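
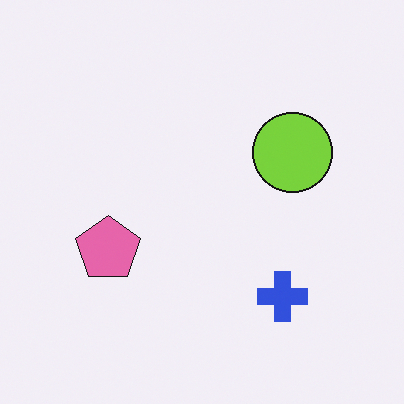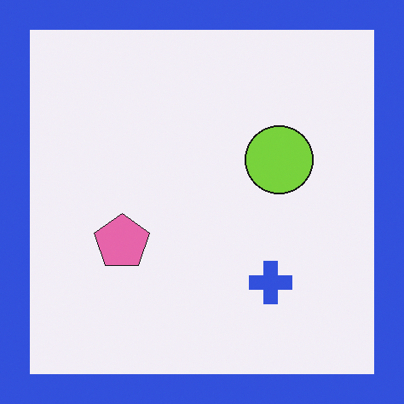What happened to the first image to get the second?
It was framed with a blue border.

A solid blue frame runs around the edge of the second image, with the content slightly shrunk inside it.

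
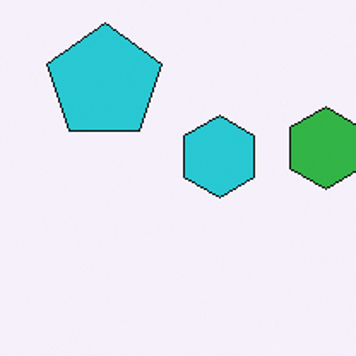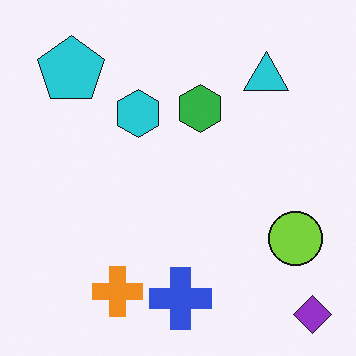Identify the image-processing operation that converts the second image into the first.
It was cropped tightly and scaled back up.

The visible shapes are larger and the field of view is narrower; shapes near the original edges may be partly or wholly outside the frame — a crop-and-rescale.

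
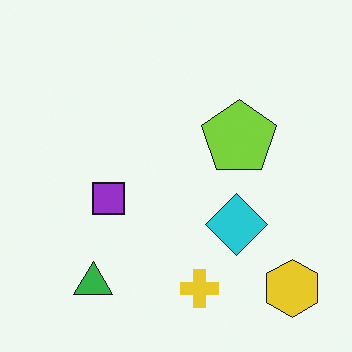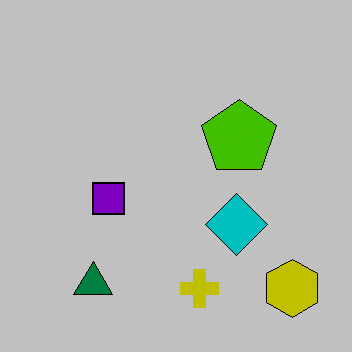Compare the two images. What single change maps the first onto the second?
The second image is the first aggressively posterized.

Each flat color has snapped to a coarser quantized level — most visibly, the near-white background has dropped to a flat grey.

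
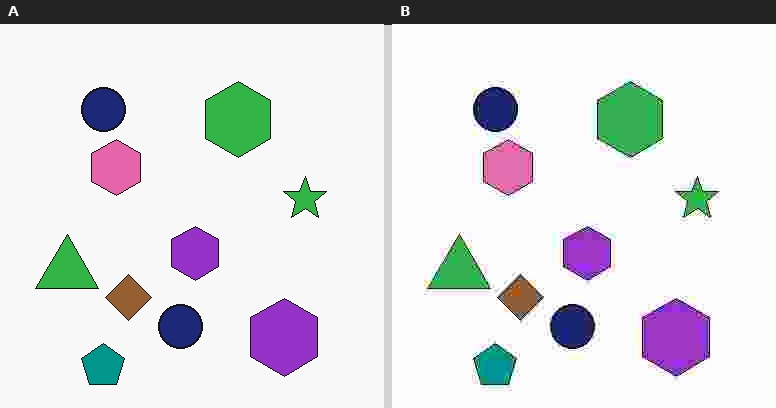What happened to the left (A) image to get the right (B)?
The transformation is: degraded with heavy JPEG compression.

Blocky 8×8 compression artifacts appear around shape edges and the flat background shows ringing — characteristic JPEG degradation.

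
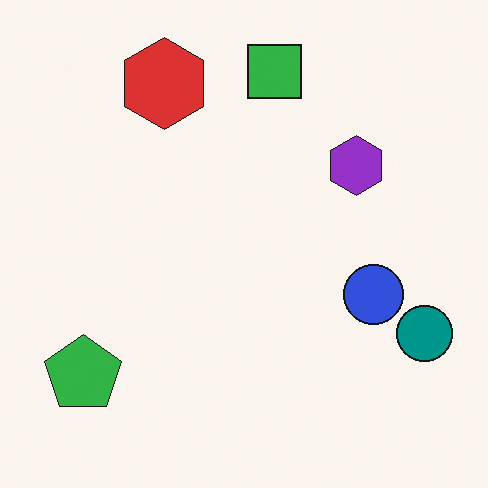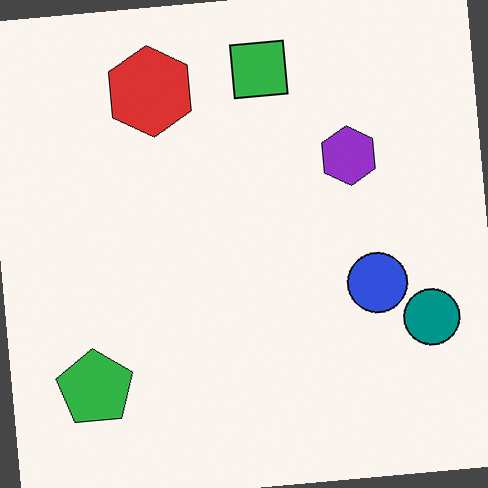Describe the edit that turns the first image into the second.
The second image is the first rotated counter-clockwise by a small amount.

Every shape is tilted by the same angle and the image corners show triangular fill wedges — a whole-image rotation by a non-right angle.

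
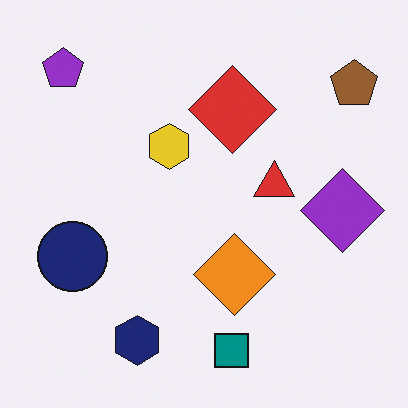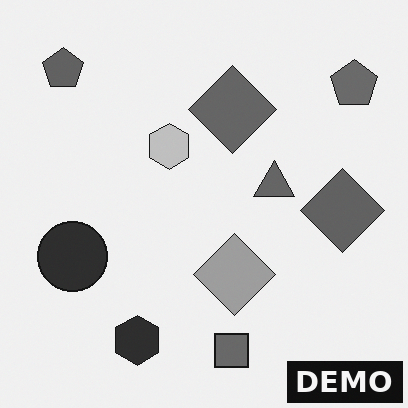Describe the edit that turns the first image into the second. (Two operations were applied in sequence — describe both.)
The transformation is: converted to grayscale, then watermarked with the text "DEMO" in the lower-right corner.

All color is removed — every shape is now a shade of grey. A dark label reading "DEMO" appears in the lower-right corner.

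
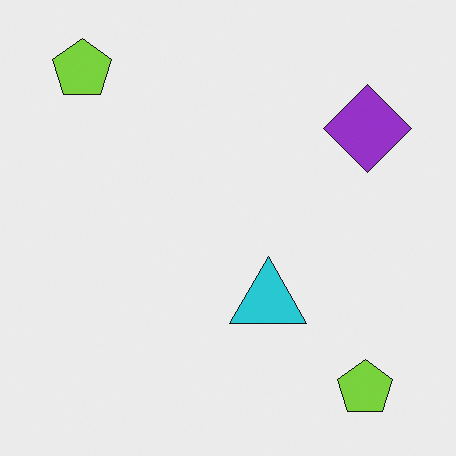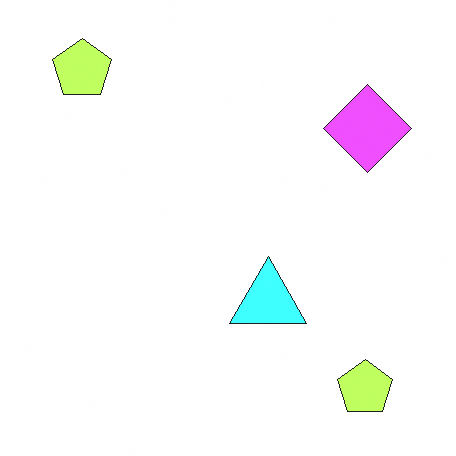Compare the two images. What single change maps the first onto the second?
It was noticeably brightened.

Every pixel — background and shapes alike — is uniformly brightened.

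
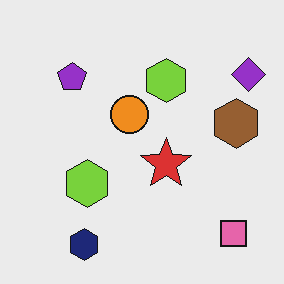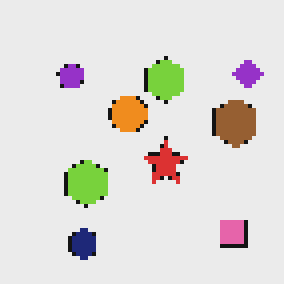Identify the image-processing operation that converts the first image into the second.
This is the original image mildly pixelated.

Shapes are reduced to large square blocks; fine edges and outlines are lost — a downscale-then-upscale (mosaic) effect.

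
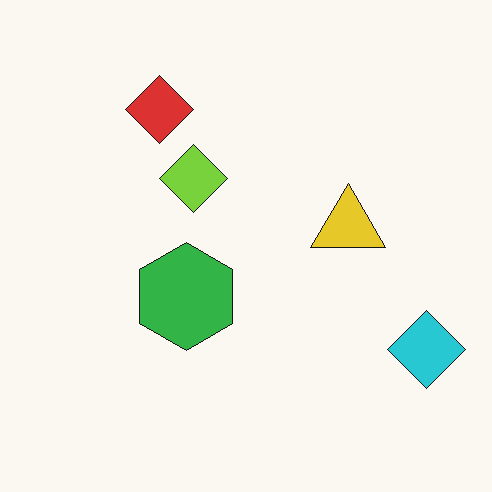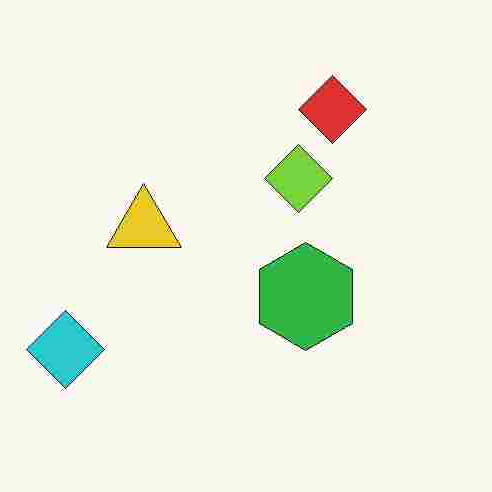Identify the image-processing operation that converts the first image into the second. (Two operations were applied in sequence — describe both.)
The transformation is: heavily JPEG-compressed with obvious blocking artifacts, then flipped horizontally (left ↔ right).

Blocky 8×8 compression artifacts appear around shape edges and the flat background shows ringing — characteristic JPEG degradation. The cyan diamond is in the bottom-right of the first image and the bottom-left of the second — shapes on opposite sides of the vertical midline have swapped in a mirror flip.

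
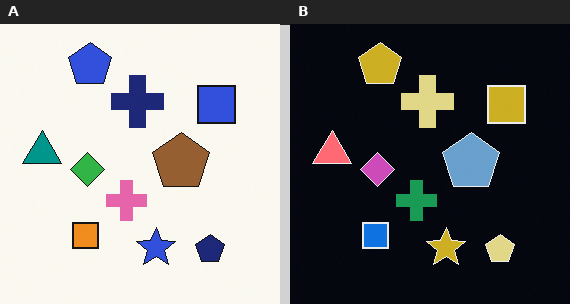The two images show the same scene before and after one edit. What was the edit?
The image was color-inverted (negative).

The light background has become dark and every shape's color is its complement — a photographic negative.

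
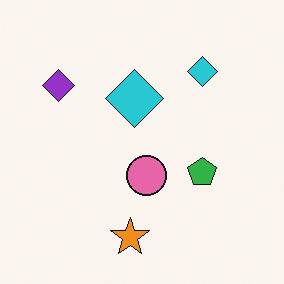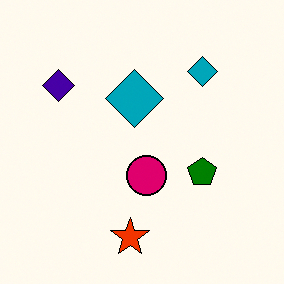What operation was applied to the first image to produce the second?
The second image is the first given much higher contrast.

Tones are pushed away from mid-grey across the whole image — a global contrast change.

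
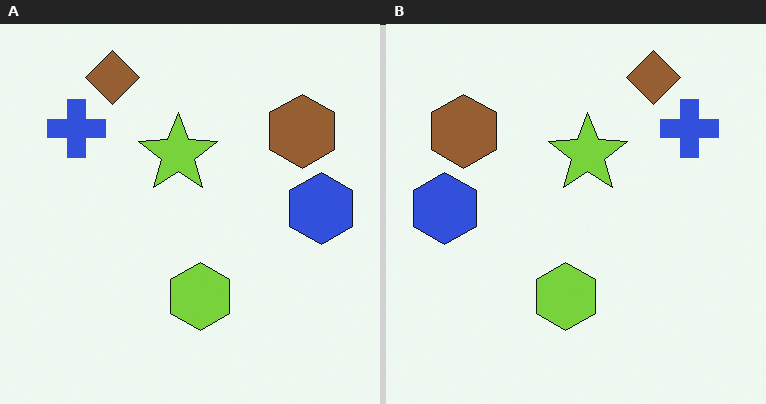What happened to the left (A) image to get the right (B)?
This is the original image flipped horizontally (left ↔ right).

The blue hexagon is in the right of the left (A) image and the left of the right (B) — shapes on opposite sides of the vertical midline have swapped in a mirror flip.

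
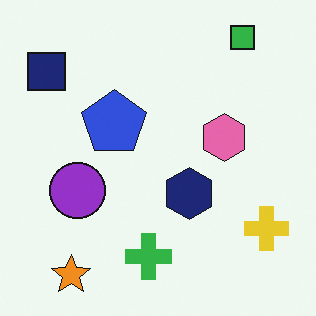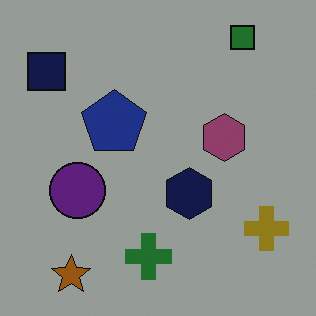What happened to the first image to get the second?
It was darkened a lot.

Every pixel — background and shapes alike — is uniformly darkened.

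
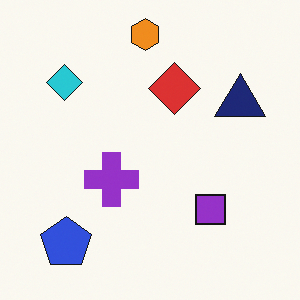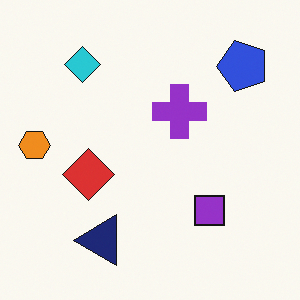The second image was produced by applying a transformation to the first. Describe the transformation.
The second image is the first transposed (reflected across the top-left ↔ bottom-right diagonal).

Shapes have swapped their row and column positions — what was in the top-right is now in the bottom-left — a diagonal reflection.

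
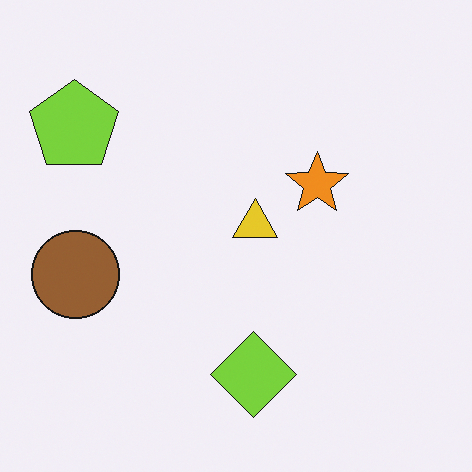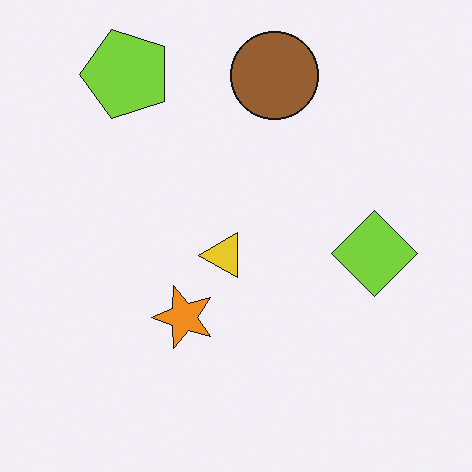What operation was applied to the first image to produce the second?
This is the original image transposed (reflected across the top-left ↔ bottom-right diagonal).

Shapes have swapped their row and column positions — what was in the top-right is now in the bottom-left — a diagonal reflection.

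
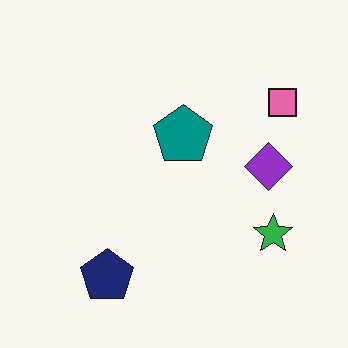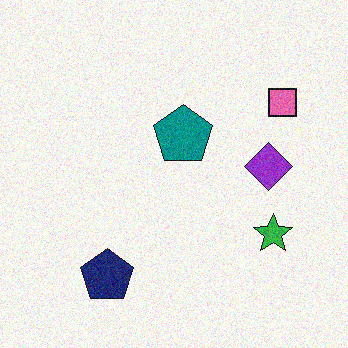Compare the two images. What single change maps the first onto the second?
It was degraded with visible gaussian noise.

Random speckle covers the whole image, including the flat background.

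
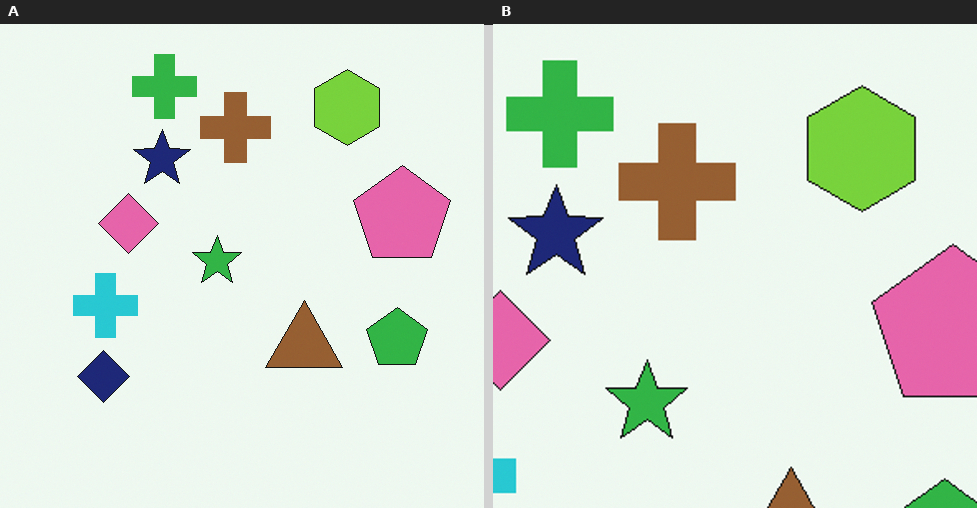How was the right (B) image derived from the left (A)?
The image was cropped to a noticeably smaller region and rescaled.

The visible shapes are larger and the field of view is narrower; shapes near the original edges may be partly or wholly outside the frame — a crop-and-rescale.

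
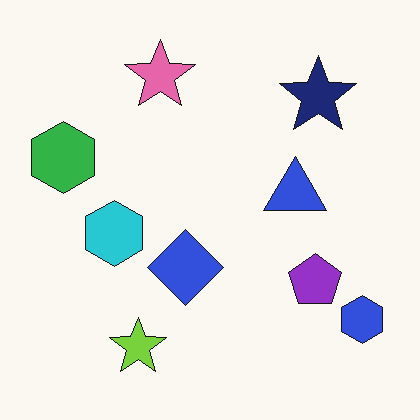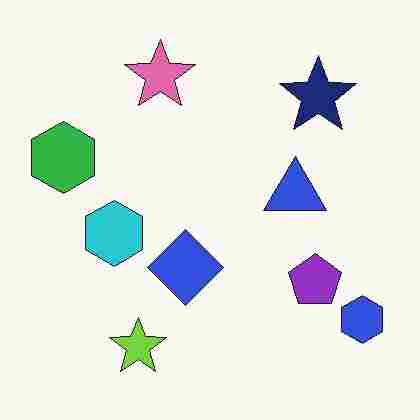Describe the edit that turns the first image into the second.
Degraded with heavy JPEG compression.

Blocky 8×8 compression artifacts appear around shape edges and the flat background shows ringing — characteristic JPEG degradation.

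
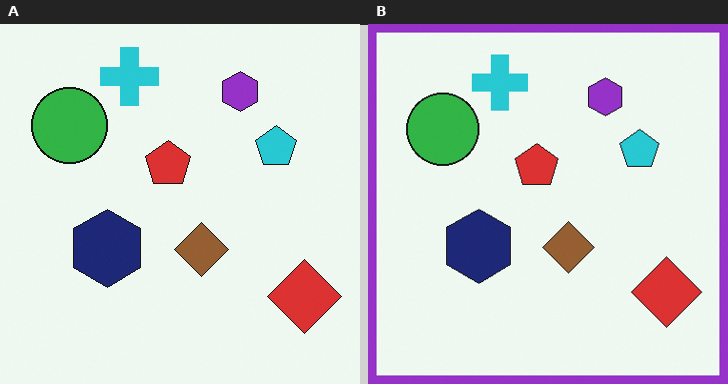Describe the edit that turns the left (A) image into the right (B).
The transformation is: framed with a purple border.

A solid purple frame runs around the edge of the right (B) image, with the content slightly shrunk inside it.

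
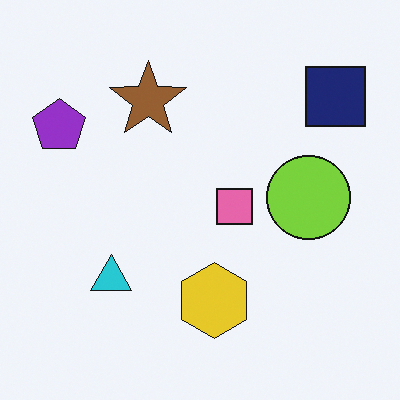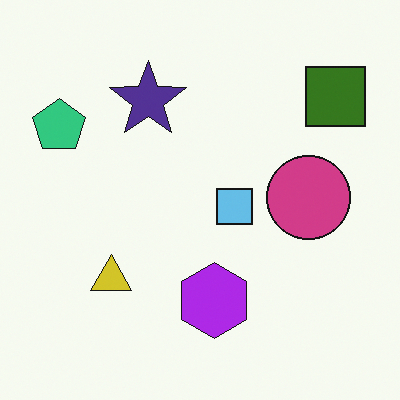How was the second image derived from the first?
Hue-shifted through roughly half the color wheel.

Every shape's color has rotated by the same amount around the hue wheel — a uniform hue shift.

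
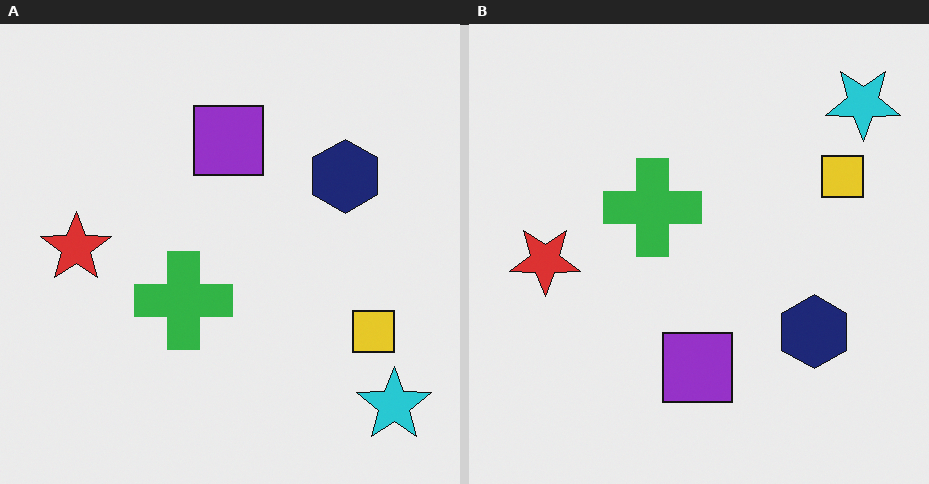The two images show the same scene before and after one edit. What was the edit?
The image was flipped vertically (top ↔ bottom).

The cyan star is in the bottom-right of the left (A) image and the top-right of the right (B) — shapes on opposite sides of the horizontal midline have swapped in a mirror flip.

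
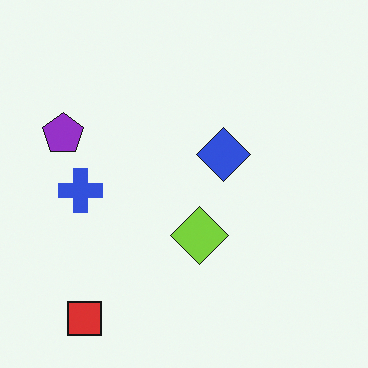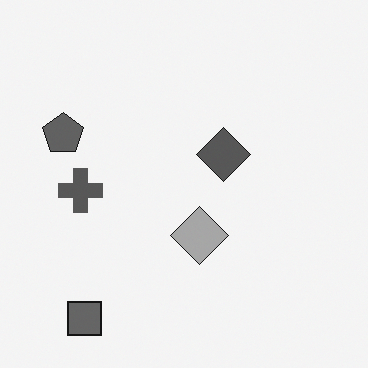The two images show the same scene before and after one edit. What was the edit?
Converted to grayscale.

All color is removed — every shape is now a shade of grey.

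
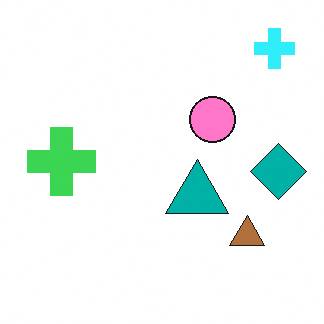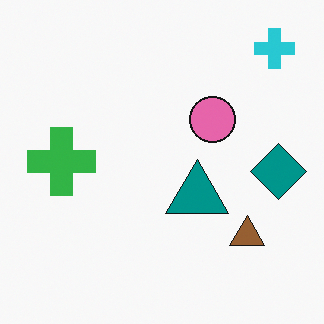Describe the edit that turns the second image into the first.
It was slightly brightened.

Every pixel — background and shapes alike — is uniformly brightened.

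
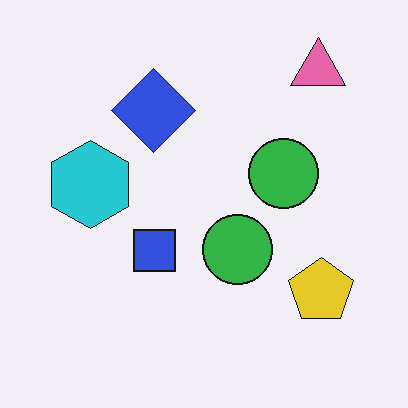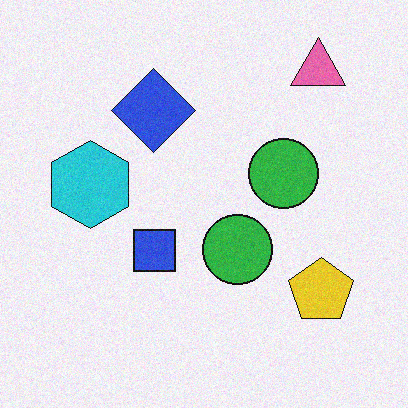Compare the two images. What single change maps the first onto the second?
Degraded with subtle gaussian noise.

Random speckle covers the whole image, including the flat background.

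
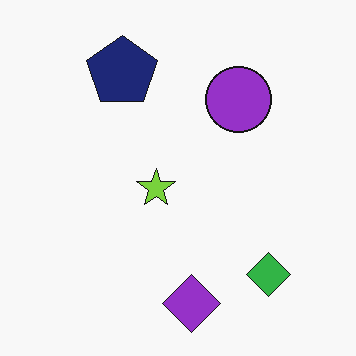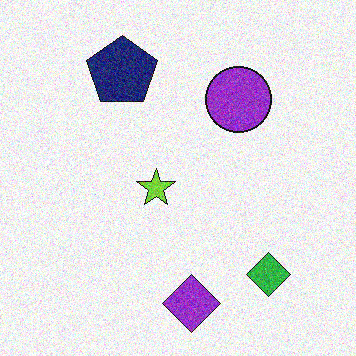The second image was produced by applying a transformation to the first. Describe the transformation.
It was degraded with moderate additive noise.

Random speckle covers the whole image, including the flat background.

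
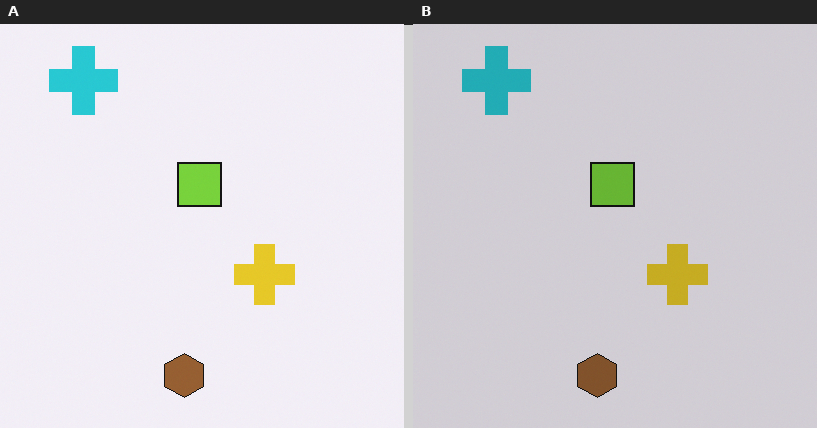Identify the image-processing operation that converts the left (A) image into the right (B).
The image was slightly darkened.

Every pixel — background and shapes alike — is uniformly darkened.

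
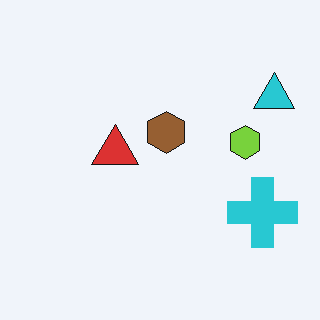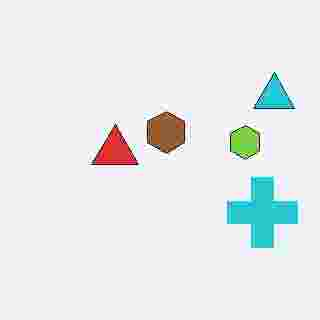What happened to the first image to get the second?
Heavily JPEG-compressed with obvious blocking artifacts.

Blocky 8×8 compression artifacts appear around shape edges and the flat background shows ringing — characteristic JPEG degradation.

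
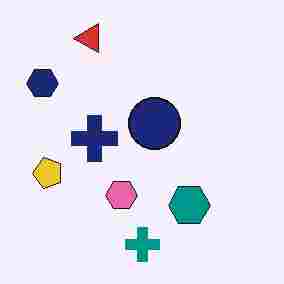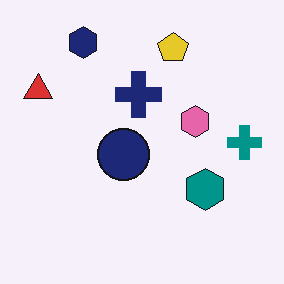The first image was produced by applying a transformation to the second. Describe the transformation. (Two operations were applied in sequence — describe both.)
The image was degraded with heavy JPEG compression, then transposed (reflected across the top-left ↔ bottom-right diagonal).

Blocky 8×8 compression artifacts appear around shape edges and the flat background shows ringing — characteristic JPEG degradation. Shapes have swapped their row and column positions — what was in the top-right is now in the bottom-left — a diagonal reflection.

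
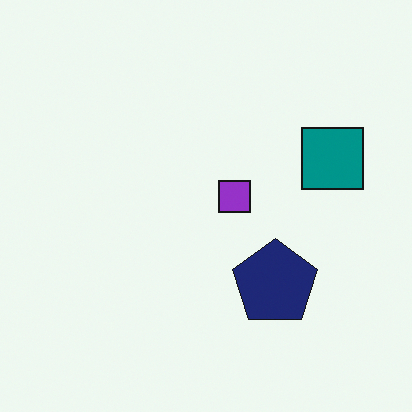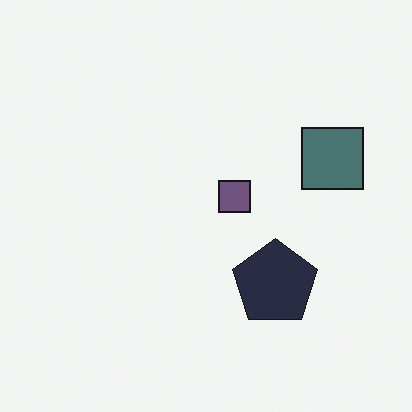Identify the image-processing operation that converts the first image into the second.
The second image is the first heavily desaturated.

All colors are more muted and greyish — a global saturation change.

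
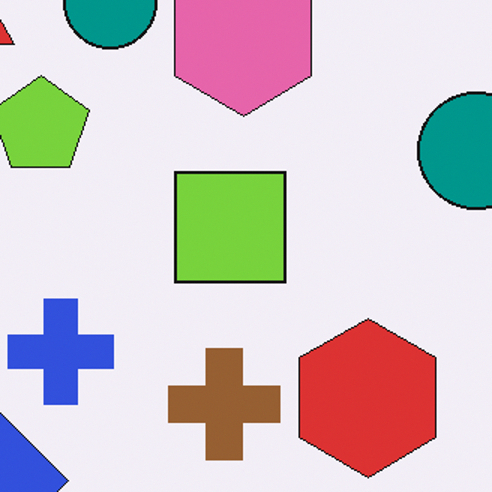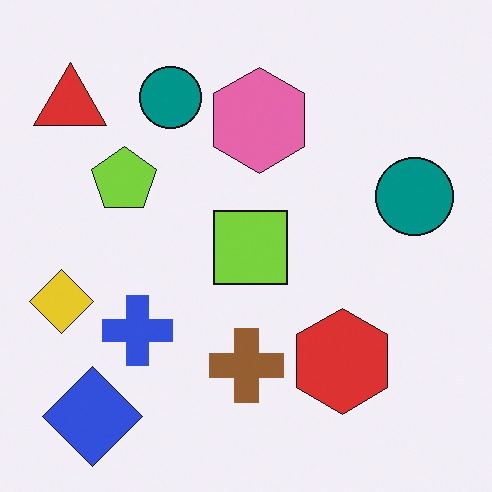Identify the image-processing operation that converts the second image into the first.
Cropped to a modestly smaller region and rescaled.

The visible shapes are larger and the field of view is narrower; shapes near the original edges may be partly or wholly outside the frame — a crop-and-rescale.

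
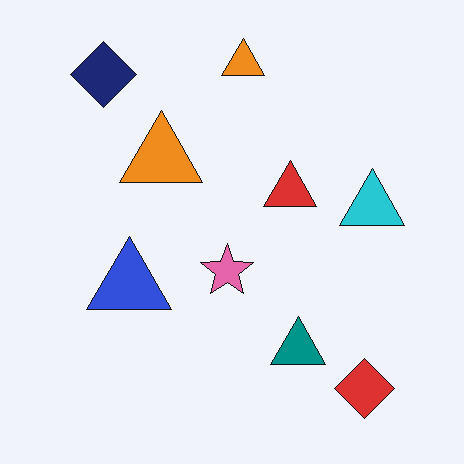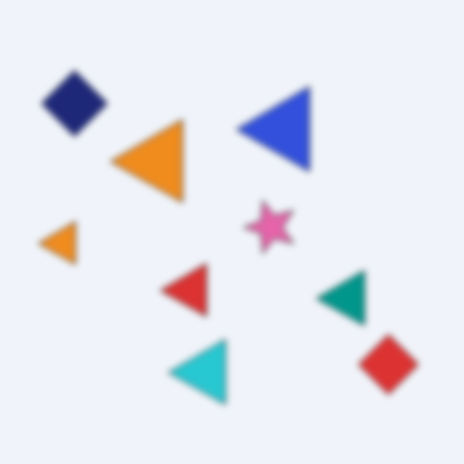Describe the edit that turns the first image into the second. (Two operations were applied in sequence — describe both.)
This is the original image noticeably gaussian-blurred, then transposed (reflected across the top-left ↔ bottom-right diagonal).

Shape edges and outlines are uniformly softened across the whole image. Shapes have swapped their row and column positions — what was in the top-right is now in the bottom-left — a diagonal reflection.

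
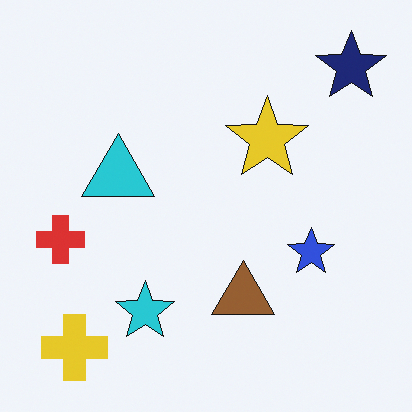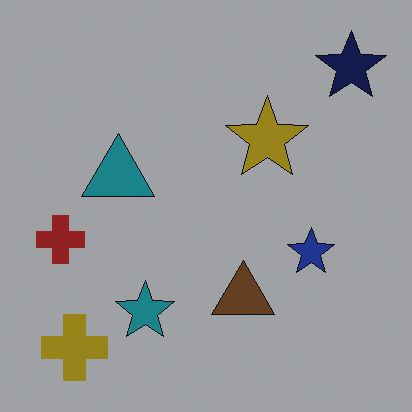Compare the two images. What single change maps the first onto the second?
The second image is the first substantially darkened.

Every pixel — background and shapes alike — is uniformly darkened.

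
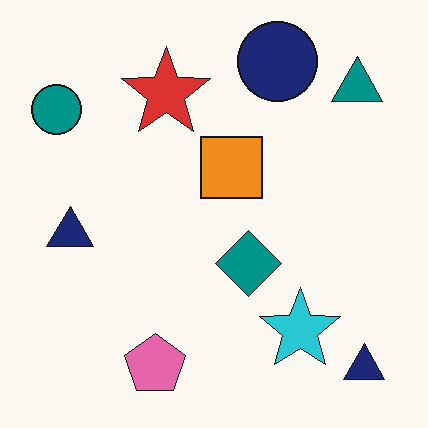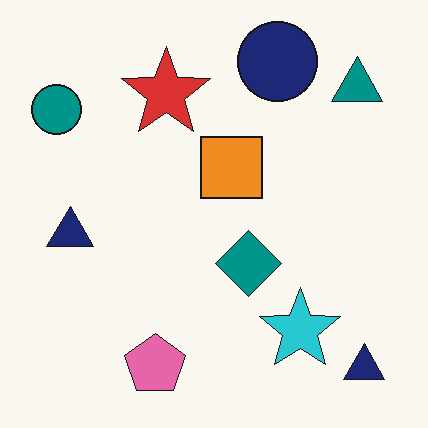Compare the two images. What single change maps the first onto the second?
The image was JPEG-compressed with visible artifacts.

Blocky 8×8 compression artifacts appear around shape edges and the flat background shows ringing — characteristic JPEG degradation.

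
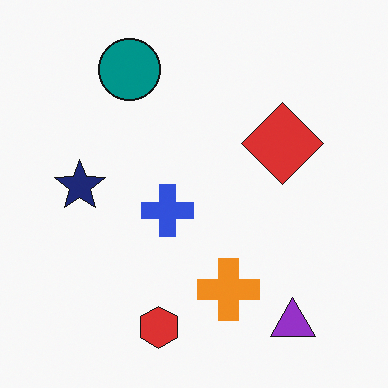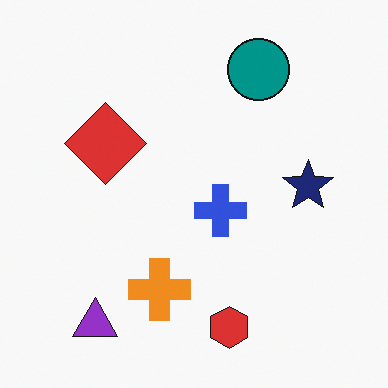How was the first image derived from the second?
This is the original image flipped horizontally (left ↔ right).

The navy star is in the right of the second image and the left of the first — shapes on opposite sides of the vertical midline have swapped in a mirror flip.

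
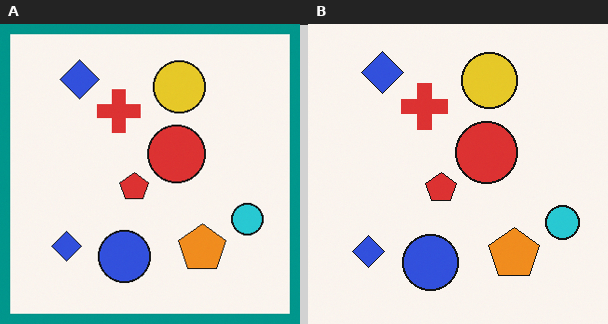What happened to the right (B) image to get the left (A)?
It was framed with a teal border.

A solid teal frame runs around the edge of the left (A) image, with the content slightly shrunk inside it.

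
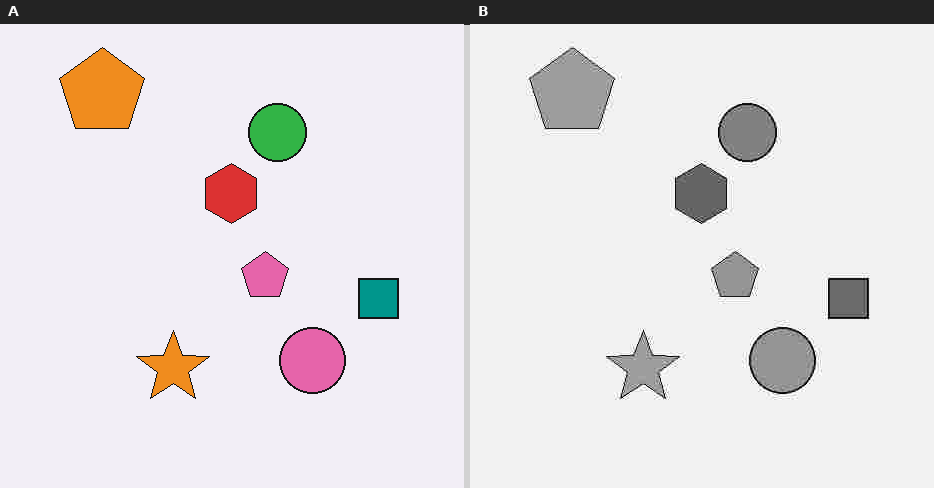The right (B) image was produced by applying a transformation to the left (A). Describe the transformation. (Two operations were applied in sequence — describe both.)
Converted to grayscale, then degraded with heavy JPEG compression.

All color is removed — every shape is now a shade of grey. Blocky 8×8 compression artifacts appear around shape edges and the flat background shows ringing — characteristic JPEG degradation.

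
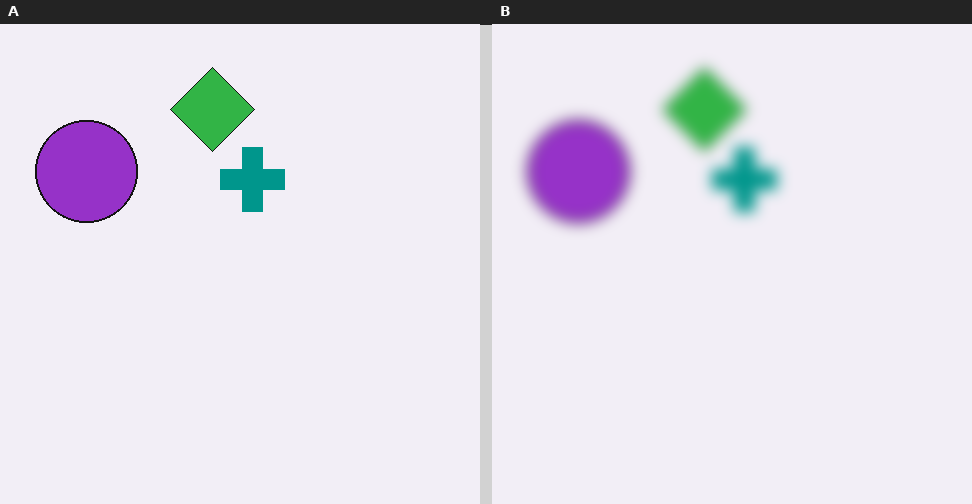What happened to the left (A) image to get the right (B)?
The right (B) image is the left (A) strongly gaussian-blurred.

Shape edges and outlines are uniformly softened across the whole image.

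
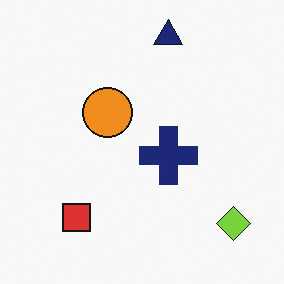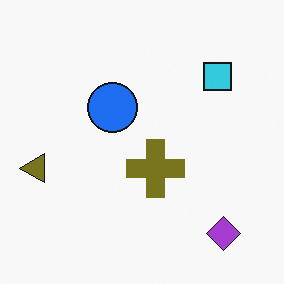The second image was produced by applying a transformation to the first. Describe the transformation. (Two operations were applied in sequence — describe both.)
This is the original image hue-shifted through roughly half the color wheel, then transposed (reflected across the top-left ↔ bottom-right diagonal).

Every shape's color has rotated by the same amount around the hue wheel — a uniform hue shift. Shapes have swapped their row and column positions — what was in the top-right is now in the bottom-left — a diagonal reflection.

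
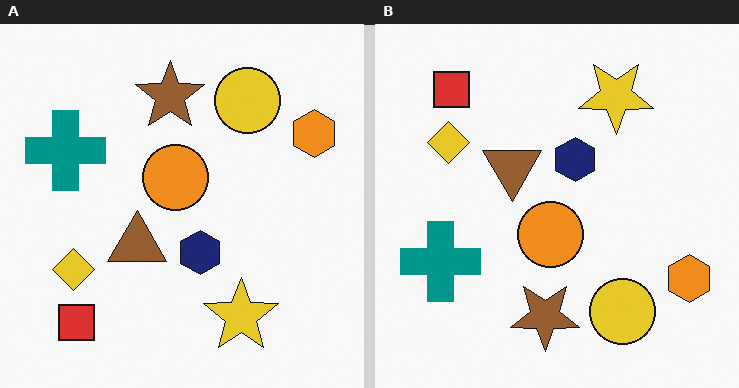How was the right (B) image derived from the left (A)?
The transformation is: flipped vertically (top ↔ bottom).

The red square is in the bottom-left of the left (A) image and the top-left of the right (B) — shapes on opposite sides of the horizontal midline have swapped in a mirror flip.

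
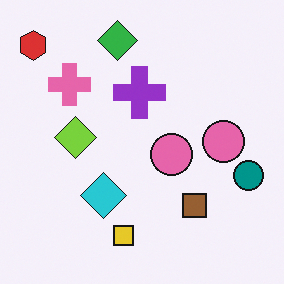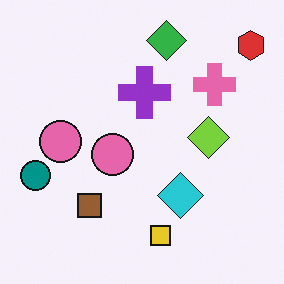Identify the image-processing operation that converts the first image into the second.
Flipped horizontally (left ↔ right).

The red hexagon is in the top-left of the first image and the top-right of the second — shapes on opposite sides of the vertical midline have swapped in a mirror flip.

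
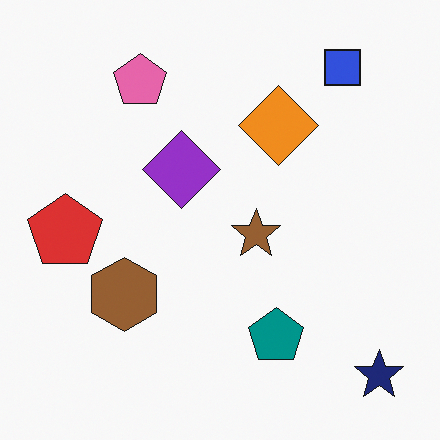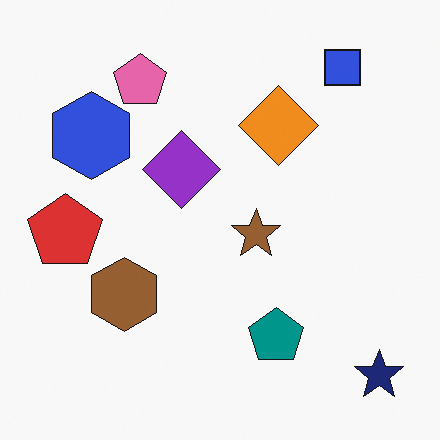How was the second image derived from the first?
It was overlaid with an additional blue hexagon.

A blue hexagon appears in the second image that is absent from the first.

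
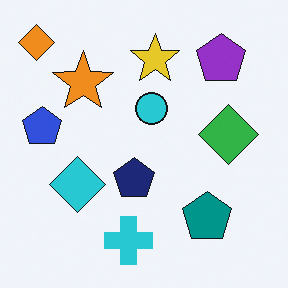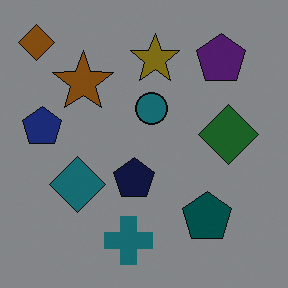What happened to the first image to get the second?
The image was substantially darkened.

Every pixel — background and shapes alike — is uniformly darkened.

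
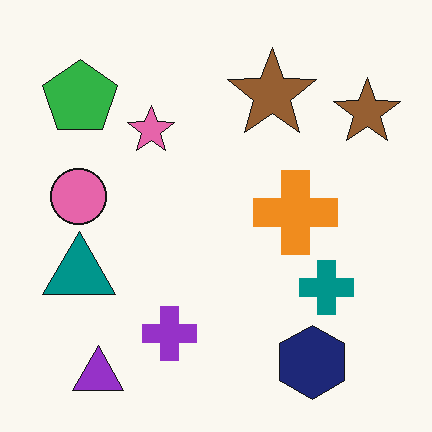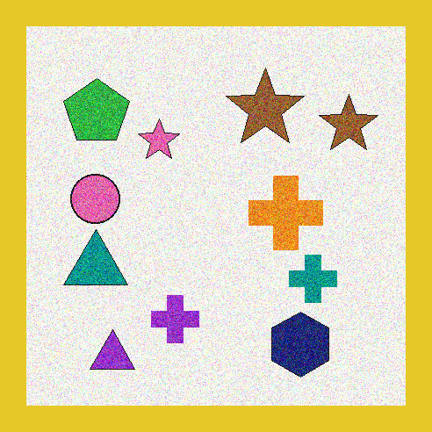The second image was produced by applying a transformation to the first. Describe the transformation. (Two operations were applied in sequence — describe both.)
It was degraded with a thick layer of grain, then framed with a yellow border.

Random speckle covers the whole image, including the flat background. A solid yellow frame runs around the edge of the second image, with the content slightly shrunk inside it.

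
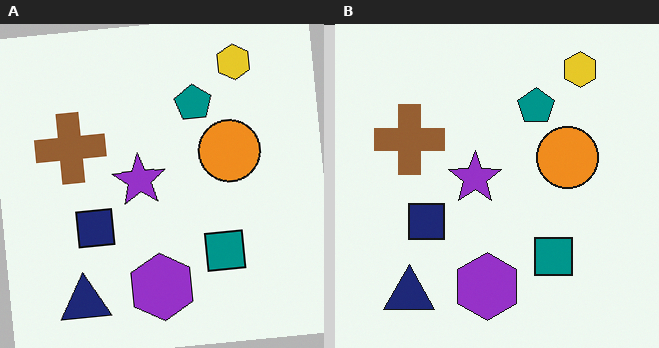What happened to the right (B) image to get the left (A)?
This is the original image rotated counter-clockwise by a slight angle.

Every shape is tilted by the same angle and the image corners show triangular fill wedges — a whole-image rotation by a non-right angle.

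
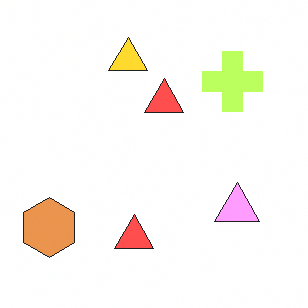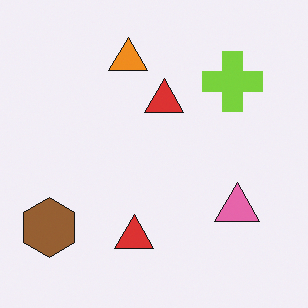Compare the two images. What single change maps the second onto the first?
Substantially brightened.

Every pixel — background and shapes alike — is uniformly brightened.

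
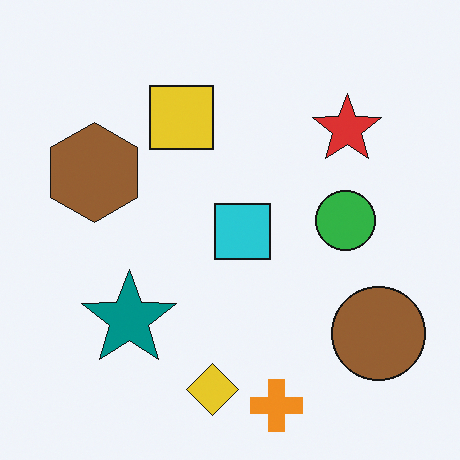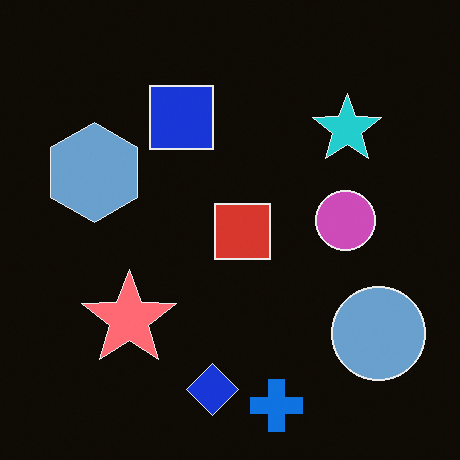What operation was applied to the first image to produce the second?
The second image is the first color-inverted (negative).

The light background has become dark and every shape's color is its complement — a photographic negative.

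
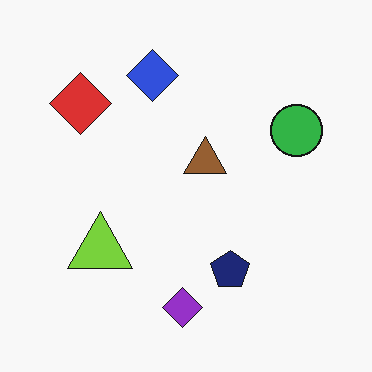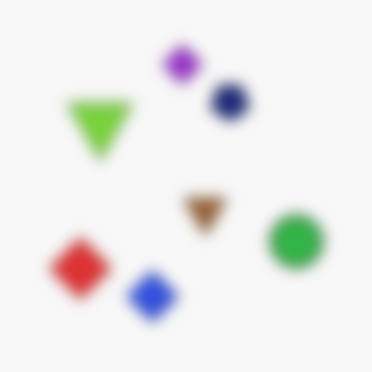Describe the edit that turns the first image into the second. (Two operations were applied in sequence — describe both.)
The transformation is: flipped vertically (top ↔ bottom), then strongly gaussian-blurred.

The purple diamond is in the bottom of the first image and the top of the second — shapes on opposite sides of the horizontal midline have swapped in a mirror flip. Shape edges and outlines are uniformly softened across the whole image.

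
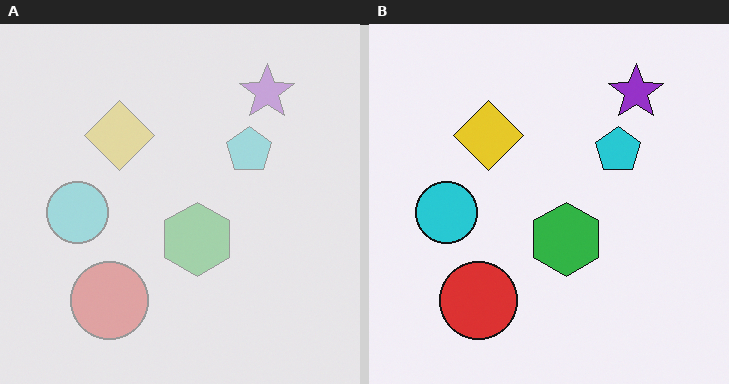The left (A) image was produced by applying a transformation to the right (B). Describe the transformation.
Given much lower contrast.

Tones are pushed toward mid-grey across the whole image — a global contrast change.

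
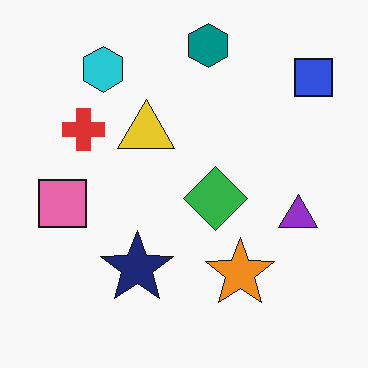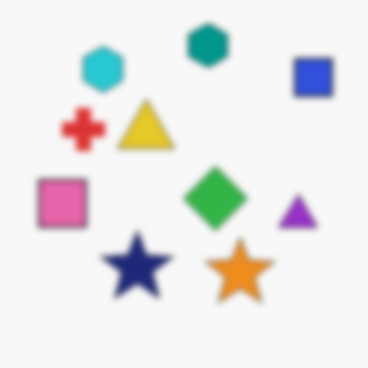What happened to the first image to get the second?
It was moderately blurred.

Shape edges and outlines are uniformly softened across the whole image.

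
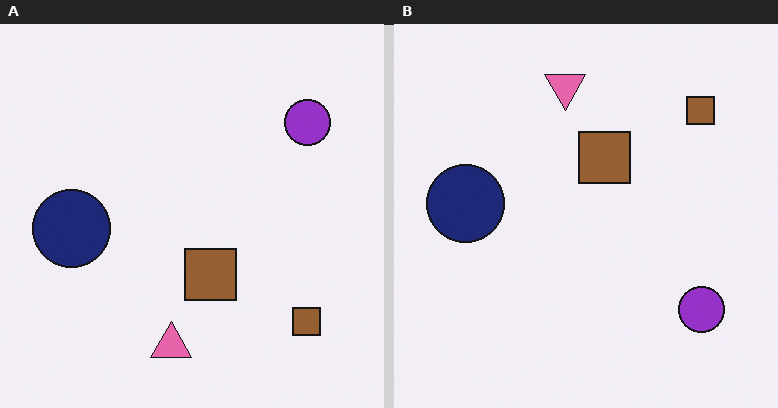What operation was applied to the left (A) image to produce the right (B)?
The transformation is: flipped vertically (top ↔ bottom).

The pink triangle is in the bottom of the left (A) image and the top of the right (B) — shapes on opposite sides of the horizontal midline have swapped in a mirror flip.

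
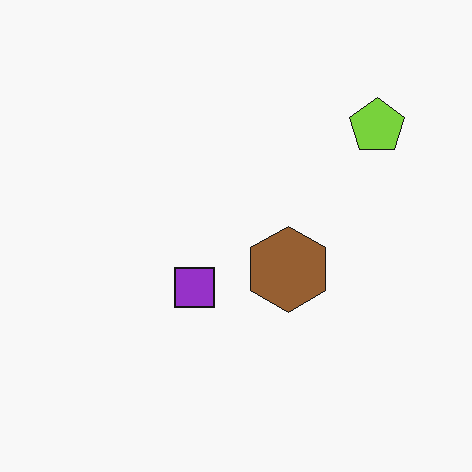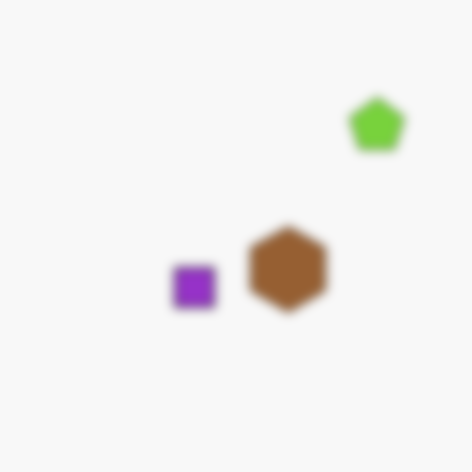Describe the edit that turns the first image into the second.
Strongly gaussian-blurred.

Shape edges and outlines are uniformly softened across the whole image.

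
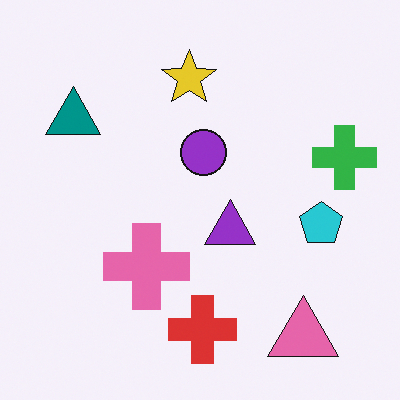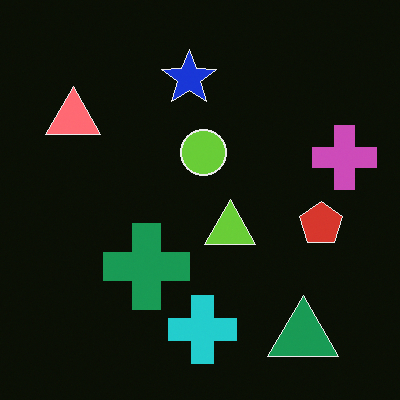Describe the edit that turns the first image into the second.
The second image is the first color-inverted (negative).

The light background has become dark and every shape's color is its complement — a photographic negative.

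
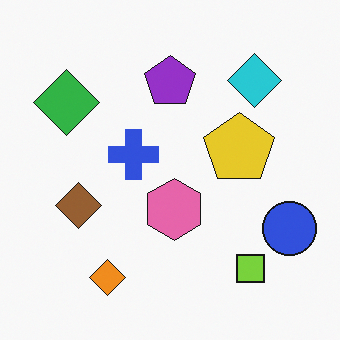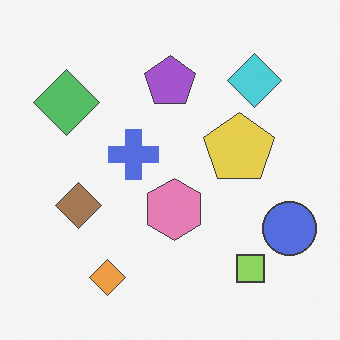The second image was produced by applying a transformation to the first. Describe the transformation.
Given slightly reduced contrast.

Tones are pushed toward mid-grey across the whole image — a global contrast change.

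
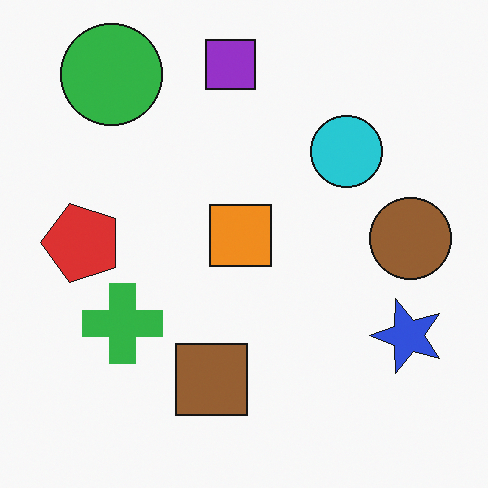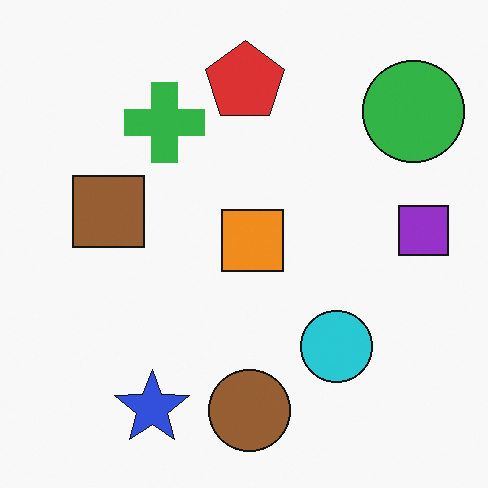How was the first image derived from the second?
The transformation is: rotated 90° counter-clockwise.

The green circle sits in the top-right of the second image and the top-left of the first — consistent with a whole-image 90° counter-clockwise rotation.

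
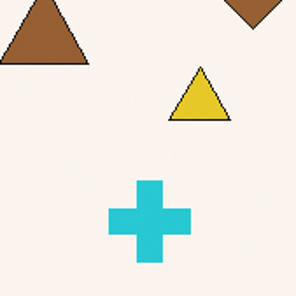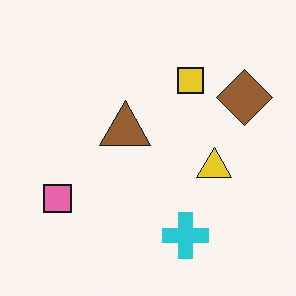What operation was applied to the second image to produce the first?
The first image is the second cropped to a noticeably smaller region and rescaled.

The visible shapes are larger and the field of view is narrower; shapes near the original edges may be partly or wholly outside the frame — a crop-and-rescale.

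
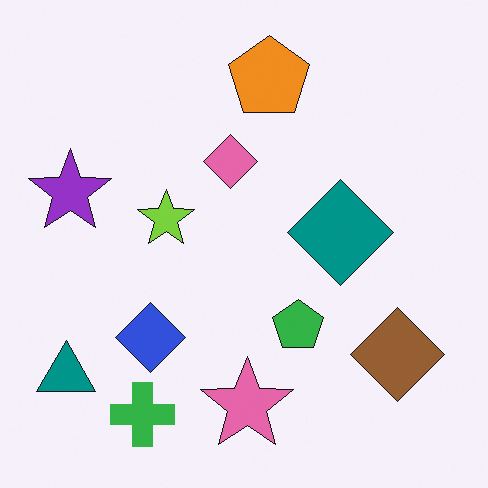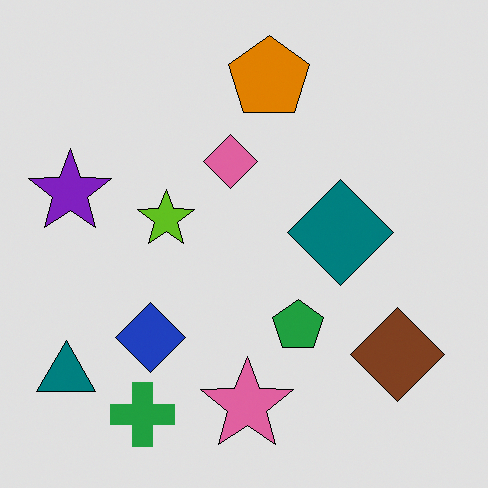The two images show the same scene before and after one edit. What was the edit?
The image was posterized to a reduced palette.

Each flat color has snapped to a coarser quantized level — most visibly, the near-white background has dropped to a flat grey.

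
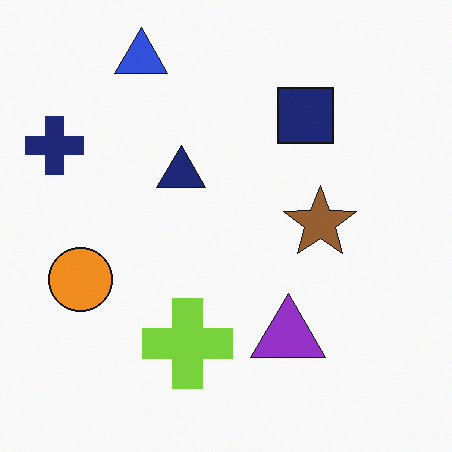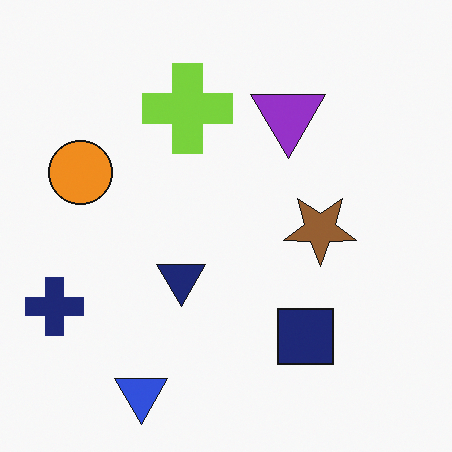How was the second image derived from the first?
The image was flipped vertically (top ↔ bottom).

The blue triangle is in the top-left of the first image and the bottom-left of the second — shapes on opposite sides of the horizontal midline have swapped in a mirror flip.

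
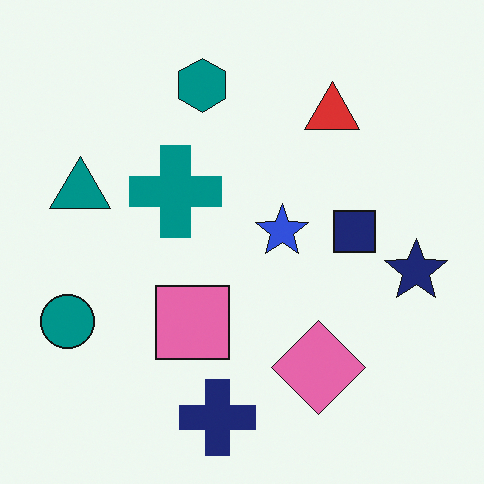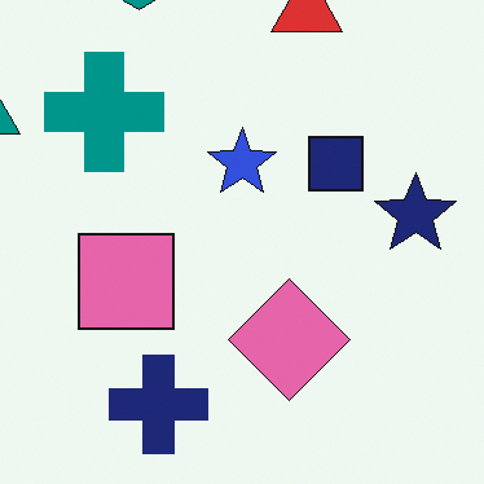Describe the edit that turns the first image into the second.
The image was cropped slightly and scaled back up.

The visible shapes are larger and the field of view is narrower; shapes near the original edges may be partly or wholly outside the frame — a crop-and-rescale.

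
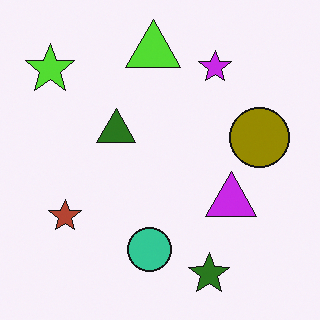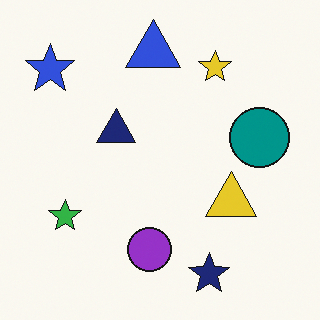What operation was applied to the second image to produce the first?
The first image is the second hue-shifted through roughly half the color wheel.

Every shape's color has rotated by the same amount around the hue wheel — a uniform hue shift.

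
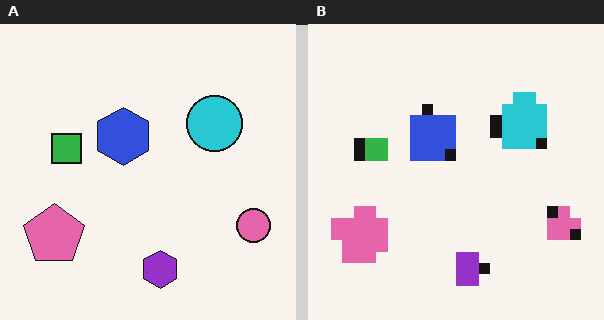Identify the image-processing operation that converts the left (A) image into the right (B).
The right (B) image is the left (A) heavily pixelated into large blocks.

Shapes are reduced to large square blocks; fine edges and outlines are lost — a downscale-then-upscale (mosaic) effect.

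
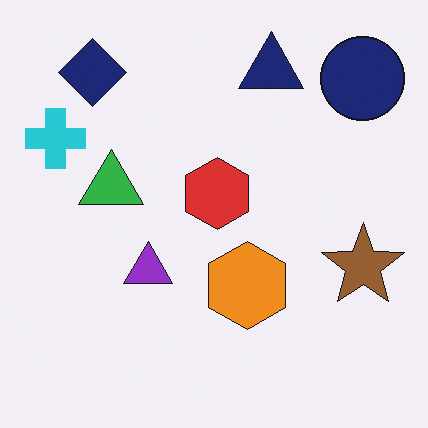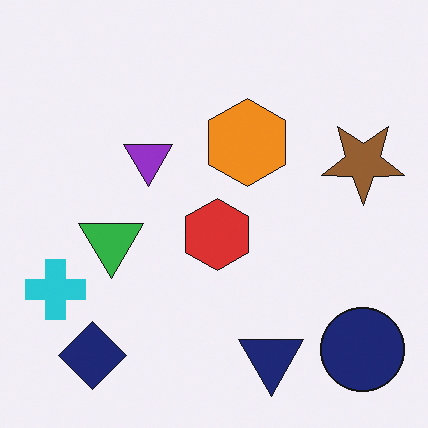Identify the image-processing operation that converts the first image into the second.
This is the original image flipped vertically (top ↔ bottom).

The navy triangle is in the top of the first image and the bottom of the second — shapes on opposite sides of the horizontal midline have swapped in a mirror flip.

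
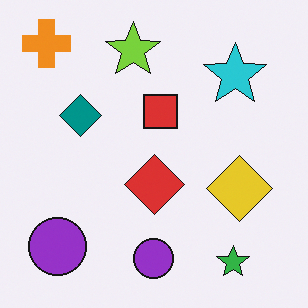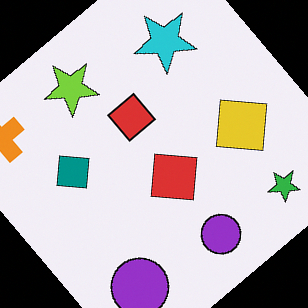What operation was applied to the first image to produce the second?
It was rotated counter-clockwise by a large amount — several tens of degrees.

Every shape is tilted by the same angle and the image corners show triangular fill wedges — a whole-image rotation by a non-right angle.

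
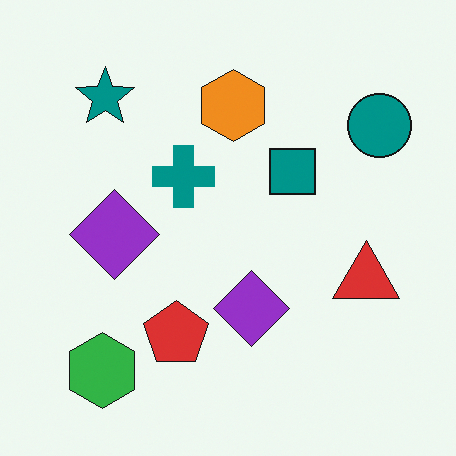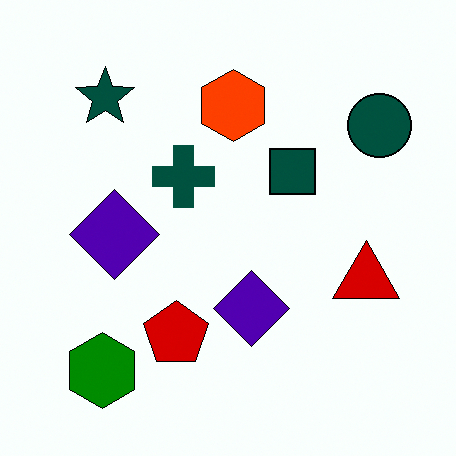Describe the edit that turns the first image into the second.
The transformation is: boosted in contrast.

Tones are pushed away from mid-grey across the whole image — a global contrast change.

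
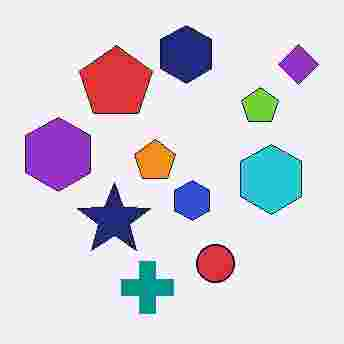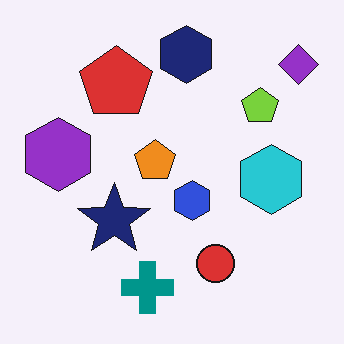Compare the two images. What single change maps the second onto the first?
This is the original image heavily JPEG-compressed with obvious blocking artifacts.

Blocky 8×8 compression artifacts appear around shape edges and the flat background shows ringing — characteristic JPEG degradation.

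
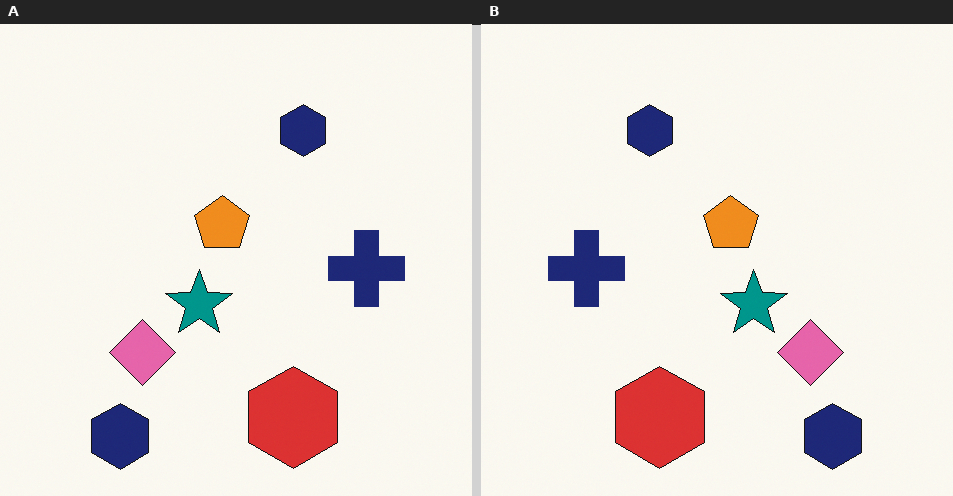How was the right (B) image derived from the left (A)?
It was flipped horizontally (left ↔ right).

The navy cross is in the right of the left (A) image and the left of the right (B) — shapes on opposite sides of the vertical midline have swapped in a mirror flip.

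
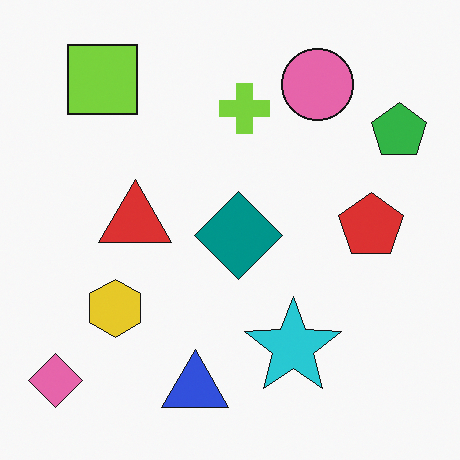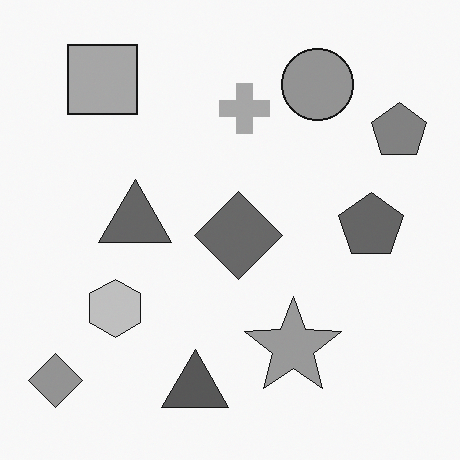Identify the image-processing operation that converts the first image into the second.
Converted to grayscale.

All color is removed — every shape is now a shade of grey.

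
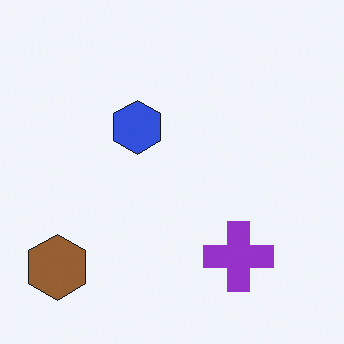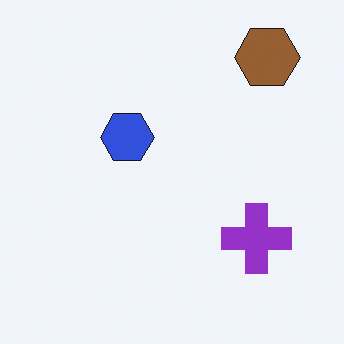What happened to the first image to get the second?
This is the original image transposed (reflected across the top-left ↔ bottom-right diagonal).

Shapes have swapped their row and column positions — what was in the top-right is now in the bottom-left — a diagonal reflection.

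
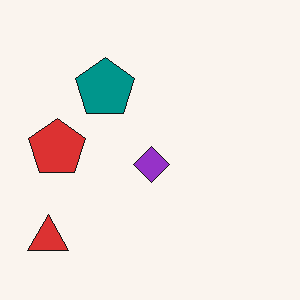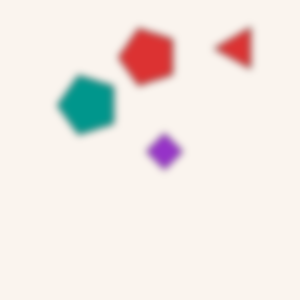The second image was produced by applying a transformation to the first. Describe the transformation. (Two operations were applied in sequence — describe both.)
It was noticeably gaussian-blurred, then transposed (reflected across the top-left ↔ bottom-right diagonal).

Shape edges and outlines are uniformly softened across the whole image. Shapes have swapped their row and column positions — what was in the top-right is now in the bottom-left — a diagonal reflection.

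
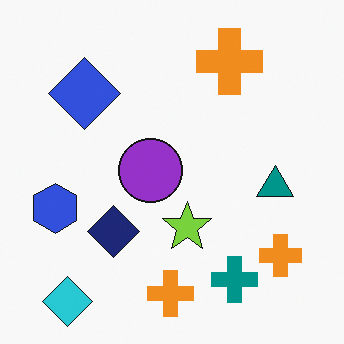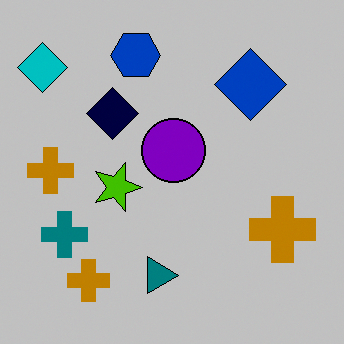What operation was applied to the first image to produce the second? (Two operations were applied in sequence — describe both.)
The transformation is: rotated 90° clockwise, then heavily posterized to just a handful of flat colors.

The cyan diamond sits in the bottom-left of the first image and the top-left of the second — consistent with a whole-image 90° clockwise rotation. Each flat color has snapped to a coarser quantized level — most visibly, the near-white background has dropped to a flat grey.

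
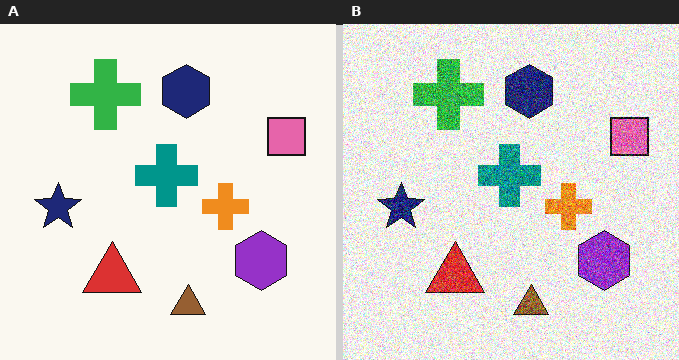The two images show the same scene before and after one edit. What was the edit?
The right (B) image is the left (A) degraded with heavy additive noise.

Random speckle covers the whole image, including the flat background.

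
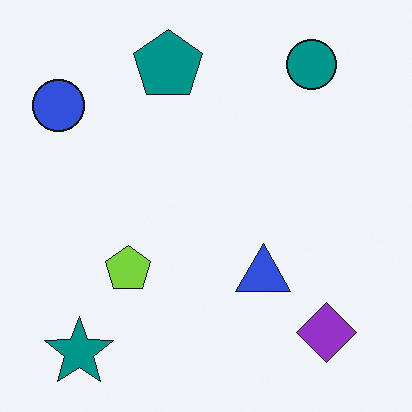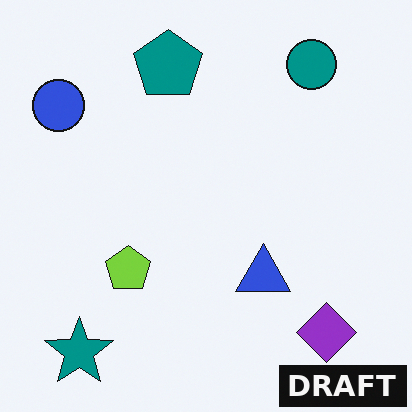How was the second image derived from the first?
The second image is the first watermarked with the text "DRAFT" in the lower-right corner.

A dark label reading "DRAFT" appears in the lower-right corner.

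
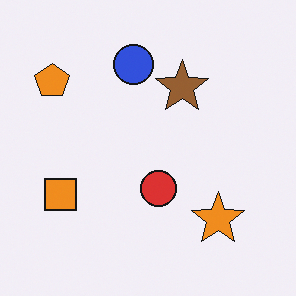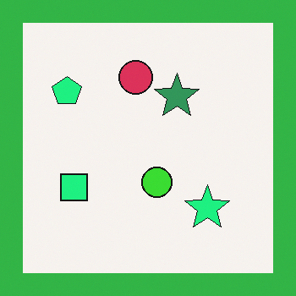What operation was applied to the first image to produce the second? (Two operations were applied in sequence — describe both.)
The image was hue-shifted through roughly a third of the color wheel, then framed with a green border.

Every shape's color has rotated by the same amount around the hue wheel — a uniform hue shift. A solid green frame runs around the edge of the second image, with the content slightly shrunk inside it.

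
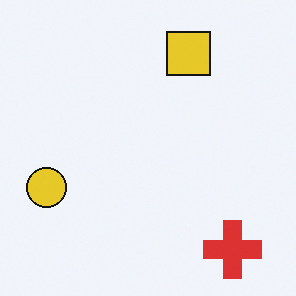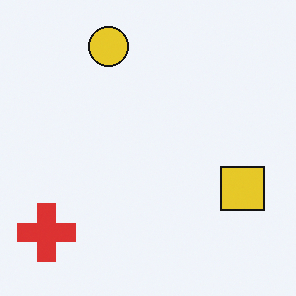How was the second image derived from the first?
This is the original image rotated 90° clockwise.

The red cross sits in the bottom-right of the first image and the bottom-left of the second — consistent with a whole-image 90° clockwise rotation.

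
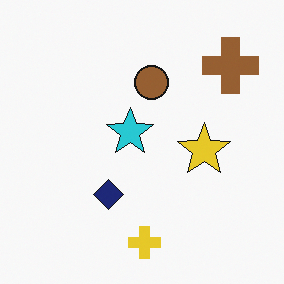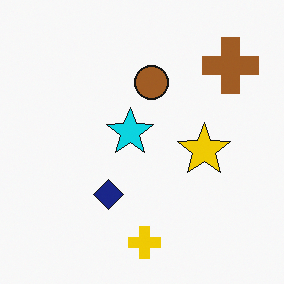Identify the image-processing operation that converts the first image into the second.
It was slightly oversaturated.

All colors are more vivid — a global saturation change.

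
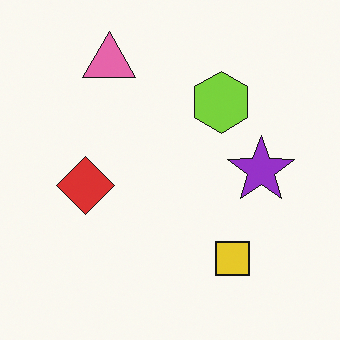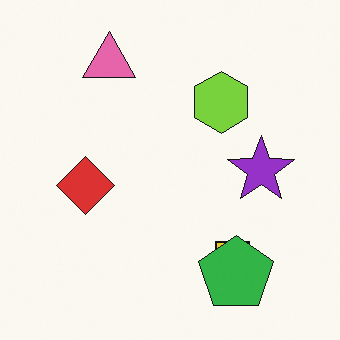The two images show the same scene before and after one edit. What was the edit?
Overlaid with an additional green pentagon.

A green pentagon appears in the second image that is absent from the first.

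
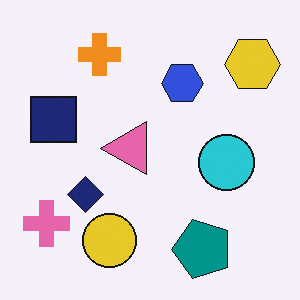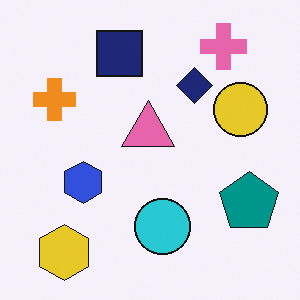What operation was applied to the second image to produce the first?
Transposed (reflected across the top-left ↔ bottom-right diagonal).

Shapes have swapped their row and column positions — what was in the top-right is now in the bottom-left — a diagonal reflection.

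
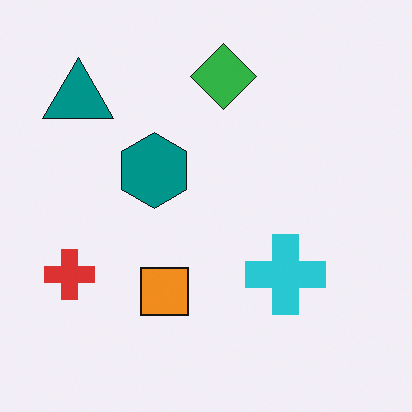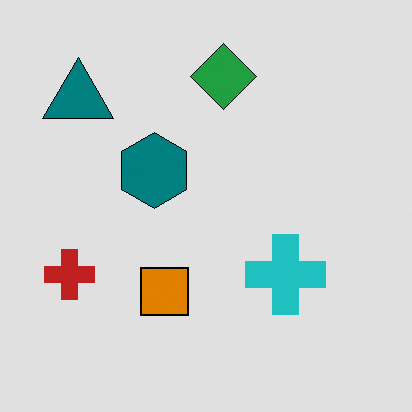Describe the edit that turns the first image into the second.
The transformation is: posterized to a reduced palette.

Each flat color has snapped to a coarser quantized level — most visibly, the near-white background has dropped to a flat grey.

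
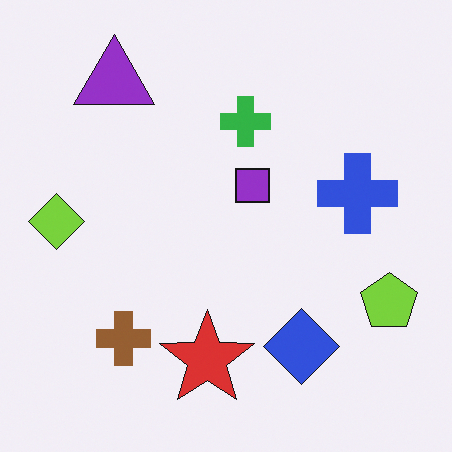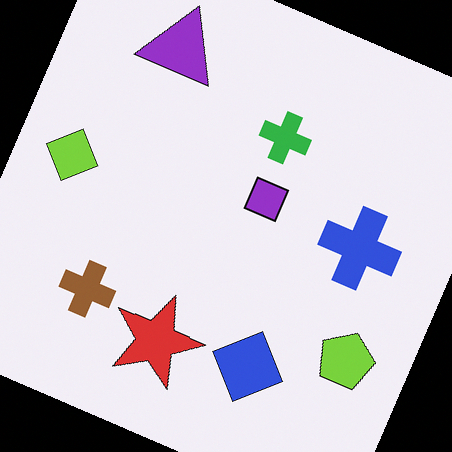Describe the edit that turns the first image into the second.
This is the original image rotated clockwise by a clearly visible amount.

Every shape is tilted by the same angle and the image corners show triangular fill wedges — a whole-image rotation by a non-right angle.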